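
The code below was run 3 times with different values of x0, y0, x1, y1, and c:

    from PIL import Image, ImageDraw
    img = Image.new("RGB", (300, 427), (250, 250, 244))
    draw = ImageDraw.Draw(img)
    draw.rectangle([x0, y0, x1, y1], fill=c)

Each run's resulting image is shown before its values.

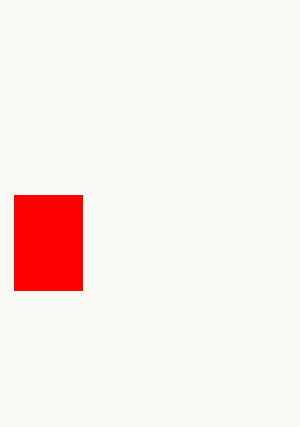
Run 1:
x0 = 14; y0 = 195; x1 = 82; y1 = 290; c = 'red'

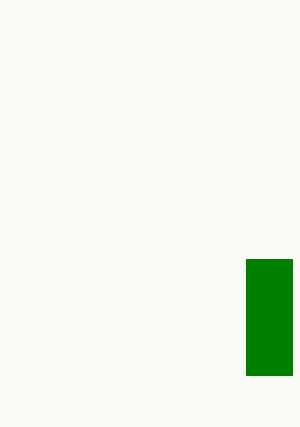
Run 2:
x0 = 246
y0 = 259
x1 = 292
y1 = 375
c = 'green'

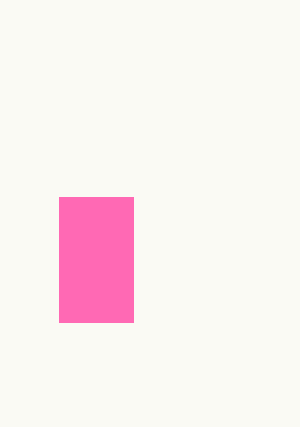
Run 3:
x0 = 59; y0 = 197; x1 = 133; y1 = 322; c = 'hotpink'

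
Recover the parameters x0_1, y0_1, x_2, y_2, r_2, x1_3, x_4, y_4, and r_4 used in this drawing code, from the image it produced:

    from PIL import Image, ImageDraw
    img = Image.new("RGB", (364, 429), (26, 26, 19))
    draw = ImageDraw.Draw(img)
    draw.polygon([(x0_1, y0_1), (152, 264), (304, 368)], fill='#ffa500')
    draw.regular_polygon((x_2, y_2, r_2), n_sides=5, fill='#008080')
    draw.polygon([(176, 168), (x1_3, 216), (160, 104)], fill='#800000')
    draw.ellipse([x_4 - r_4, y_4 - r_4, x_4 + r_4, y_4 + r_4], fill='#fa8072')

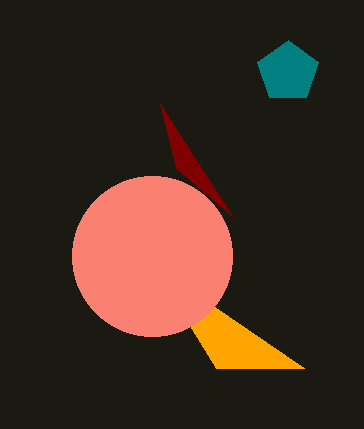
x0_1 = 216
y0_1 = 368
x_2 = 288
y_2 = 72
r_2 = 32
x1_3 = 232
x_4 = 152
y_4 = 256
r_4 = 80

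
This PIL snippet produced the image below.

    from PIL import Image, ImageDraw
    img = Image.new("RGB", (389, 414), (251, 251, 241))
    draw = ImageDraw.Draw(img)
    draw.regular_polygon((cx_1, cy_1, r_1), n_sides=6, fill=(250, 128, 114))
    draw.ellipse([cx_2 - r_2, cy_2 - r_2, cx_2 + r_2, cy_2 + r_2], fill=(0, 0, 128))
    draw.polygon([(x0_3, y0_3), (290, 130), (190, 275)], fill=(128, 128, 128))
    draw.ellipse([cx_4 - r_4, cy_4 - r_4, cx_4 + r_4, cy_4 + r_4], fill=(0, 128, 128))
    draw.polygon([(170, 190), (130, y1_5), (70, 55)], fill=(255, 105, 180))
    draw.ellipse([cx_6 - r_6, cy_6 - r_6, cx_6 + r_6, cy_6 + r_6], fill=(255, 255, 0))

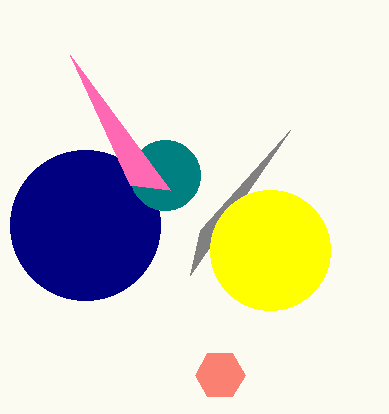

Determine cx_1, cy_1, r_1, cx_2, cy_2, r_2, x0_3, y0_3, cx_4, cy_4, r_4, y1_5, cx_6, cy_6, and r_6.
cx_1 = 220
cy_1 = 375
r_1 = 25
cx_2 = 85
cy_2 = 225
r_2 = 75
x0_3 = 200
y0_3 = 230
cx_4 = 165
cy_4 = 175
r_4 = 35
y1_5 = 185
cx_6 = 270
cy_6 = 250
r_6 = 60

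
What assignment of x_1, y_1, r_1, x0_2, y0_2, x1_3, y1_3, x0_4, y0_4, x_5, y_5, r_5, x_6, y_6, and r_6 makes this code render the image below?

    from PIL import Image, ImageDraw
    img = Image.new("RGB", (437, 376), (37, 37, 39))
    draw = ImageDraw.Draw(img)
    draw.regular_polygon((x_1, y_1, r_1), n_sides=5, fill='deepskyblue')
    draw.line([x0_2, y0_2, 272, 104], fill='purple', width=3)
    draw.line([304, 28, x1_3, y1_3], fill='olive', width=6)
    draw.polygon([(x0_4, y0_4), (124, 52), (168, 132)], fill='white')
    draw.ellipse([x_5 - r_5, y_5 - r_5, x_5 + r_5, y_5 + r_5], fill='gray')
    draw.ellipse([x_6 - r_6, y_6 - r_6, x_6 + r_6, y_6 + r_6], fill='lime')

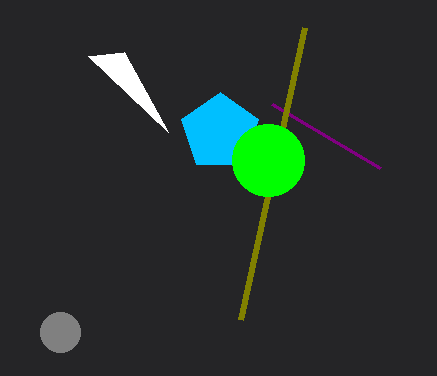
x_1 = 220, y_1 = 132, r_1 = 40, x0_2 = 380, y0_2 = 168, x1_3 = 240, y1_3 = 320, x0_4 = 88, y0_4 = 56, x_5 = 60, y_5 = 332, r_5 = 20, x_6 = 268, y_6 = 160, r_6 = 36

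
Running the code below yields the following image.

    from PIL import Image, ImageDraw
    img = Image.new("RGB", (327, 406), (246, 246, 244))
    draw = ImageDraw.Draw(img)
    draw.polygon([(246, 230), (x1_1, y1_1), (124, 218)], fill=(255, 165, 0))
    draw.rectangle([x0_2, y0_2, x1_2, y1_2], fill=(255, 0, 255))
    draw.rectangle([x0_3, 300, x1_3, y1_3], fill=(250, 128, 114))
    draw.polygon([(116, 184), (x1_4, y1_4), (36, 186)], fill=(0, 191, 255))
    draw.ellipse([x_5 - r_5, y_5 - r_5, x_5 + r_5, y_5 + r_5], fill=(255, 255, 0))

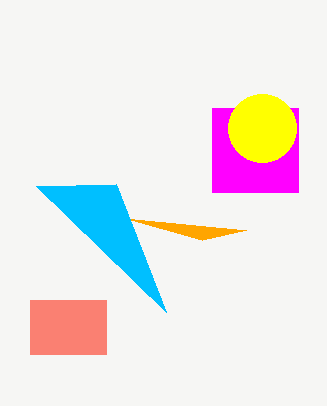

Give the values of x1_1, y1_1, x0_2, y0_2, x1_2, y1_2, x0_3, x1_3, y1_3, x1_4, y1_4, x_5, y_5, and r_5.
x1_1 = 202
y1_1 = 240
x0_2 = 212
y0_2 = 108
x1_2 = 298
y1_2 = 192
x0_3 = 30
x1_3 = 106
y1_3 = 354
x1_4 = 166
y1_4 = 312
x_5 = 262
y_5 = 128
r_5 = 34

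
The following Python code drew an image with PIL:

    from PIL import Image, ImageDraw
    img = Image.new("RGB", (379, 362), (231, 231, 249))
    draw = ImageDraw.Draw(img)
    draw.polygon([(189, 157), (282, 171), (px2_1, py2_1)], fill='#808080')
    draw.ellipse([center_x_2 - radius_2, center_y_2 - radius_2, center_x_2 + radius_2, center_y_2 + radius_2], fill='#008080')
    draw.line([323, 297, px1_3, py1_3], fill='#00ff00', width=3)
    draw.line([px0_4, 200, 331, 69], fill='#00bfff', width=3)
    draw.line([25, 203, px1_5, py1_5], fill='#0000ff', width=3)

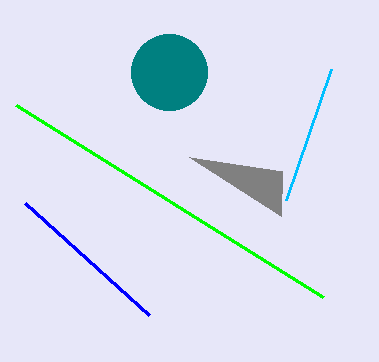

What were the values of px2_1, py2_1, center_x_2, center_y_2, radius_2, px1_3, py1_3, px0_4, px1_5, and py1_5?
px2_1 = 281; py2_1 = 216; center_x_2 = 169; center_y_2 = 72; radius_2 = 38; px1_3 = 16; py1_3 = 105; px0_4 = 286; px1_5 = 149; py1_5 = 315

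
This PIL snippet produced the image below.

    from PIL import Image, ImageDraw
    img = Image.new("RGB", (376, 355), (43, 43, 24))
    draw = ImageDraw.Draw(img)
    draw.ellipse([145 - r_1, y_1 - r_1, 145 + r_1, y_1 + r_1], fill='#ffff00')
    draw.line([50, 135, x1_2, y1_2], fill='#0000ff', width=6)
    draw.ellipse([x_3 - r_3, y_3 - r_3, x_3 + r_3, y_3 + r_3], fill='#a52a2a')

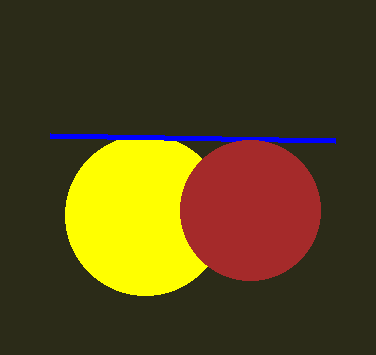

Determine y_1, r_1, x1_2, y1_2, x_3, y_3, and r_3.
y_1 = 215, r_1 = 80, x1_2 = 335, y1_2 = 140, x_3 = 250, y_3 = 210, r_3 = 70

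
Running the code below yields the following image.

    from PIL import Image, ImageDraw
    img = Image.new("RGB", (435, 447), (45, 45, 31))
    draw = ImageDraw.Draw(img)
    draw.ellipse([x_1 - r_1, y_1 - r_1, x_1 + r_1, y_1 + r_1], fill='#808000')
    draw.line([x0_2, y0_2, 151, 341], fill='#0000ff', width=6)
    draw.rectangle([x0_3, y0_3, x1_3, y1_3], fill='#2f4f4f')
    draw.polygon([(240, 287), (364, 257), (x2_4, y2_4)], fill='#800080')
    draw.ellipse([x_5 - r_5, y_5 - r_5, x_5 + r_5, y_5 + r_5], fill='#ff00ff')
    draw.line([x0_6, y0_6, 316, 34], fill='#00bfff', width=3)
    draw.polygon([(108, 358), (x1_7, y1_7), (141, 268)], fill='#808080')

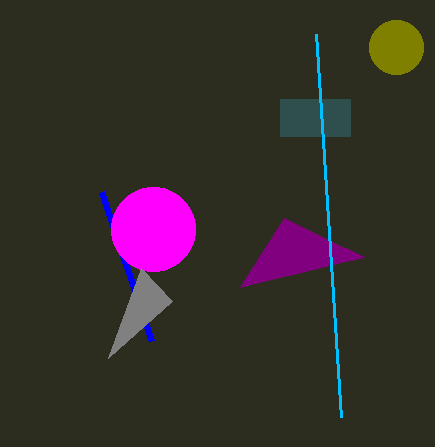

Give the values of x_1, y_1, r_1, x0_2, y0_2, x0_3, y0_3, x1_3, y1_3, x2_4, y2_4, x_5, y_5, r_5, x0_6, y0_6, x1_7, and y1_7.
x_1 = 396
y_1 = 47
r_1 = 27
x0_2 = 101
y0_2 = 192
x0_3 = 280
y0_3 = 99
x1_3 = 350
y1_3 = 136
x2_4 = 284
y2_4 = 218
x_5 = 153
y_5 = 229
r_5 = 42
x0_6 = 341
y0_6 = 417
x1_7 = 172
y1_7 = 301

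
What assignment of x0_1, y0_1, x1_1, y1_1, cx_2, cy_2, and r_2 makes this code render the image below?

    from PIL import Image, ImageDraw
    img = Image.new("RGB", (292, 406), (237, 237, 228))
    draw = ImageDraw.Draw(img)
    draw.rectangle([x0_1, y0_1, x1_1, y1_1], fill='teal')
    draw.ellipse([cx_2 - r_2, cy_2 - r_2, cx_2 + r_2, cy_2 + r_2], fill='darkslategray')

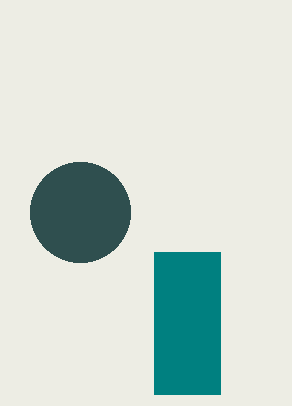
x0_1 = 154
y0_1 = 252
x1_1 = 220
y1_1 = 394
cx_2 = 80
cy_2 = 212
r_2 = 50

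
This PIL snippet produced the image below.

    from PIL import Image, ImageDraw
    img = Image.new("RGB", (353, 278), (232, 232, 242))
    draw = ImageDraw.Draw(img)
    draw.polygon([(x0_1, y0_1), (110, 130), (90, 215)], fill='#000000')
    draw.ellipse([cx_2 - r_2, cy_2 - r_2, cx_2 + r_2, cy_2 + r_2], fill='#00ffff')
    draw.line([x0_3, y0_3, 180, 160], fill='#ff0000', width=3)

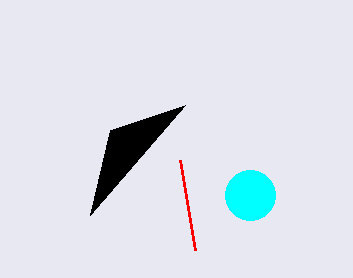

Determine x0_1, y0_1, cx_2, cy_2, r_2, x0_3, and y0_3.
x0_1 = 185; y0_1 = 105; cx_2 = 250; cy_2 = 195; r_2 = 25; x0_3 = 195; y0_3 = 250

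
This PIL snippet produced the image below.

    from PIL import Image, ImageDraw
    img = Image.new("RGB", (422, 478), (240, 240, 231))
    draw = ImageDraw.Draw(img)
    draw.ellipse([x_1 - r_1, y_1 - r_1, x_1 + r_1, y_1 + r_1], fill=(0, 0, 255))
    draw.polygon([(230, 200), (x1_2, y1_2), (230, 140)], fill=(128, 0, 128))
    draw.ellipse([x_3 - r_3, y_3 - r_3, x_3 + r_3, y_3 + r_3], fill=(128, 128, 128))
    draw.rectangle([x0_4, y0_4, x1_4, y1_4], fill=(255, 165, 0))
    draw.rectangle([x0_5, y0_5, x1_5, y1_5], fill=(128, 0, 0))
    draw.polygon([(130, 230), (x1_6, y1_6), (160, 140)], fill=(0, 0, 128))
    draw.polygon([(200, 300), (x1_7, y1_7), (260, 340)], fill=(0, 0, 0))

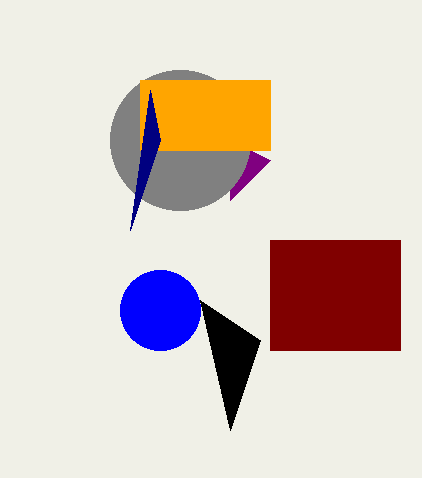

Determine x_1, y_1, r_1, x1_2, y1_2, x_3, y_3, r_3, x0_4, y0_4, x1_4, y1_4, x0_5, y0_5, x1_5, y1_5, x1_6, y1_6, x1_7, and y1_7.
x_1 = 160
y_1 = 310
r_1 = 40
x1_2 = 270
y1_2 = 160
x_3 = 180
y_3 = 140
r_3 = 70
x0_4 = 140
y0_4 = 80
x1_4 = 270
y1_4 = 150
x0_5 = 270
y0_5 = 240
x1_5 = 400
y1_5 = 350
x1_6 = 150
y1_6 = 90
x1_7 = 230
y1_7 = 430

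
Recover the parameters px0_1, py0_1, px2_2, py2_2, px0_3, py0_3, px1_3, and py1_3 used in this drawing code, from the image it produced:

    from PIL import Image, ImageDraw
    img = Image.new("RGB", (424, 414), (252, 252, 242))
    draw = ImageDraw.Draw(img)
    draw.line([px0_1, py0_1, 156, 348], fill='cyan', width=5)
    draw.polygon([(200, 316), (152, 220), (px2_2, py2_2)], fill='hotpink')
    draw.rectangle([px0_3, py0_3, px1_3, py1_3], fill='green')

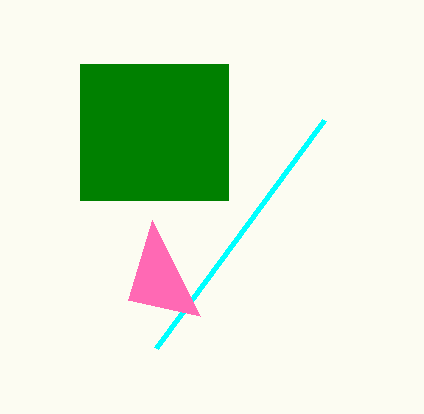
px0_1 = 324, py0_1 = 120, px2_2 = 128, py2_2 = 300, px0_3 = 80, py0_3 = 64, px1_3 = 228, py1_3 = 200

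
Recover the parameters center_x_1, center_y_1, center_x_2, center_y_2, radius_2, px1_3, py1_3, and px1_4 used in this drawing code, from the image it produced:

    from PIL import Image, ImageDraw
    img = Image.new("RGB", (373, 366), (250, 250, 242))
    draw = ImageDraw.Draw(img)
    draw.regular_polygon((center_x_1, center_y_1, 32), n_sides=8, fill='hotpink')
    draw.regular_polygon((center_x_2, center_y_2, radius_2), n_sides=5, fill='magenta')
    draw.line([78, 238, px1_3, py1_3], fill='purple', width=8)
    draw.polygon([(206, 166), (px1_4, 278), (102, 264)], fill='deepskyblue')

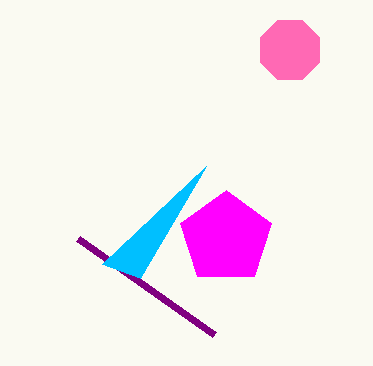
center_x_1 = 290; center_y_1 = 50; center_x_2 = 226; center_y_2 = 238; radius_2 = 48; px1_3 = 214; py1_3 = 334; px1_4 = 140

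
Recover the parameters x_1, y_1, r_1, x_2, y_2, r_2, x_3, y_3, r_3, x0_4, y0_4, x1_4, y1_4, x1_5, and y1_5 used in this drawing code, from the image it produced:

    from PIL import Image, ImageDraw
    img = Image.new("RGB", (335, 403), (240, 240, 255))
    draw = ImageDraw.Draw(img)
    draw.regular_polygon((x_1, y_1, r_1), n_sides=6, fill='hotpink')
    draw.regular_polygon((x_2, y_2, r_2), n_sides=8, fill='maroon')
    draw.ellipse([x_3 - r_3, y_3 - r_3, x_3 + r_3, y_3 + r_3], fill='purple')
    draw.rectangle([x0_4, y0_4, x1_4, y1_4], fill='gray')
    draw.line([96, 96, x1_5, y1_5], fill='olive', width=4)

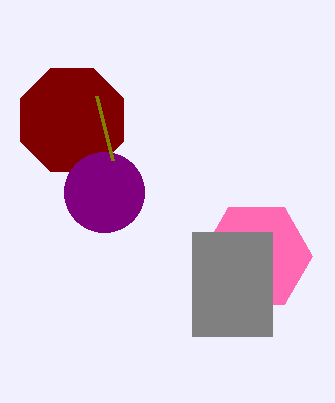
x_1 = 256; y_1 = 256; r_1 = 56; x_2 = 72; y_2 = 120; r_2 = 56; x_3 = 104; y_3 = 192; r_3 = 40; x0_4 = 192; y0_4 = 232; x1_4 = 272; y1_4 = 336; x1_5 = 112; y1_5 = 160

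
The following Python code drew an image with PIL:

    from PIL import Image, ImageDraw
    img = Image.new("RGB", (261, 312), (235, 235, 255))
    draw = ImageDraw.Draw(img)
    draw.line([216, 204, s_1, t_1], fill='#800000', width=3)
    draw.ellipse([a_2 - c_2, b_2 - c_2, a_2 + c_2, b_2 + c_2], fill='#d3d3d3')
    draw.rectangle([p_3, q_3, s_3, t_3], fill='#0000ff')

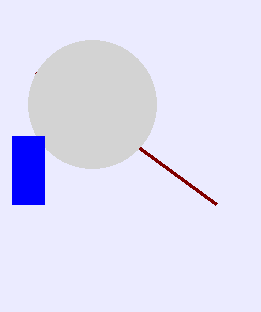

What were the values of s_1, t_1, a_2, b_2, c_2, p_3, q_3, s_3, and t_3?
s_1 = 36
t_1 = 72
a_2 = 92
b_2 = 104
c_2 = 64
p_3 = 12
q_3 = 136
s_3 = 44
t_3 = 204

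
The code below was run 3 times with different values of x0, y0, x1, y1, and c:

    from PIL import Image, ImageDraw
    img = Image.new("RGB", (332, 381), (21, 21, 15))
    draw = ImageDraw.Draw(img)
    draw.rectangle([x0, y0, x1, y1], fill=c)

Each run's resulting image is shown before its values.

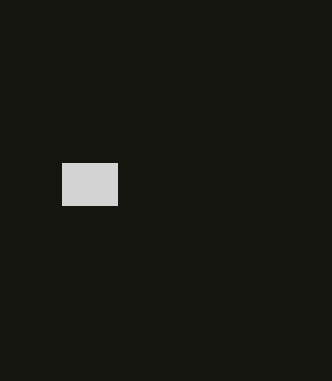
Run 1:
x0 = 62, y0 = 163, x1 = 117, y1 = 205, c = 'lightgray'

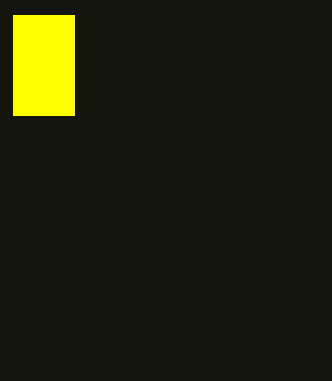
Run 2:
x0 = 13, y0 = 15, x1 = 74, y1 = 115, c = 'yellow'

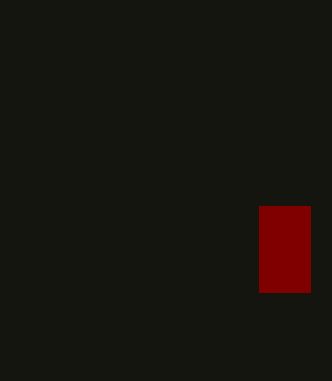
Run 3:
x0 = 259
y0 = 206
x1 = 310
y1 = 292
c = 'maroon'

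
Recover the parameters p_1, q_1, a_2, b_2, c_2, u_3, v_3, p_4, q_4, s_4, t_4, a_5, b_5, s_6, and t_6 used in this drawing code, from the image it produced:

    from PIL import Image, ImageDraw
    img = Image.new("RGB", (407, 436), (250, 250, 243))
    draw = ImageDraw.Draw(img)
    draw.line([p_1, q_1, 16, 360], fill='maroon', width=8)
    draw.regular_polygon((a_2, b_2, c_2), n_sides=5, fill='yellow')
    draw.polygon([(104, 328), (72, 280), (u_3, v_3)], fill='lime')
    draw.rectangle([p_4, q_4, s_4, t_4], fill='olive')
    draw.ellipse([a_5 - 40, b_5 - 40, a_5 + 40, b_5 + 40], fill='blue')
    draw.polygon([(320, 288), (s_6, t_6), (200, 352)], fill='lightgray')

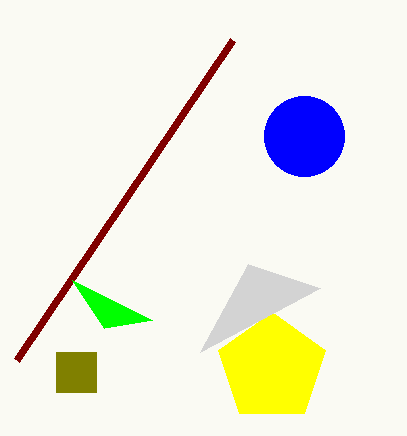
p_1 = 232; q_1 = 40; a_2 = 272; b_2 = 368; c_2 = 56; u_3 = 152; v_3 = 320; p_4 = 56; q_4 = 352; s_4 = 96; t_4 = 392; a_5 = 304; b_5 = 136; s_6 = 248; t_6 = 264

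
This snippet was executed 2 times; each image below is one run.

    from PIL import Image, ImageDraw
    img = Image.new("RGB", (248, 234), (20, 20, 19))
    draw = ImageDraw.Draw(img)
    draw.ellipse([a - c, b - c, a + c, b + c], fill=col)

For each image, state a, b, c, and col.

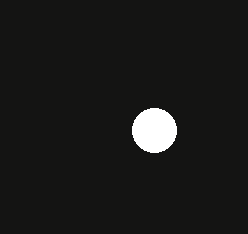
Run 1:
a = 154
b = 130
c = 22
col = 'white'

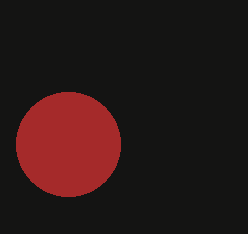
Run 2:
a = 68, b = 144, c = 52, col = 'brown'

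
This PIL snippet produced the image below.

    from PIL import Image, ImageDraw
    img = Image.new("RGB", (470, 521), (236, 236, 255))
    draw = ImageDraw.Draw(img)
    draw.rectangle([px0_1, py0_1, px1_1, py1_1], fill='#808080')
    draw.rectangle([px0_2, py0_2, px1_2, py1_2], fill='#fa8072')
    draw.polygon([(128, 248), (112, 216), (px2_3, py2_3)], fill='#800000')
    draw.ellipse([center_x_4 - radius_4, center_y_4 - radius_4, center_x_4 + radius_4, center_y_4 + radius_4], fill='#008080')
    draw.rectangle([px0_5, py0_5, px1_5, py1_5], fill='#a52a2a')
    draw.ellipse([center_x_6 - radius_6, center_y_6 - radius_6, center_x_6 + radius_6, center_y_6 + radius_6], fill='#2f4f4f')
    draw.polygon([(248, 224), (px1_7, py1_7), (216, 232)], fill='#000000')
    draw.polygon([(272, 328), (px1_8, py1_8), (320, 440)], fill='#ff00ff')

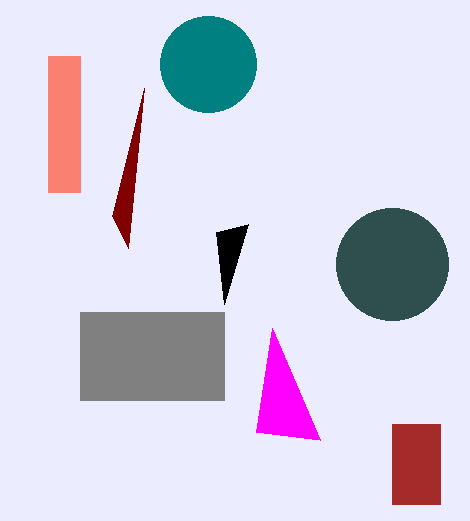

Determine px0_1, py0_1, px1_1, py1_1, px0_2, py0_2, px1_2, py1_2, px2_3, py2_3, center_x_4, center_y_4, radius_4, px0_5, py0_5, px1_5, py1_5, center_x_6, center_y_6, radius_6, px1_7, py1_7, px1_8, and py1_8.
px0_1 = 80; py0_1 = 312; px1_1 = 224; py1_1 = 400; px0_2 = 48; py0_2 = 56; px1_2 = 80; py1_2 = 192; px2_3 = 144; py2_3 = 88; center_x_4 = 208; center_y_4 = 64; radius_4 = 48; px0_5 = 392; py0_5 = 424; px1_5 = 440; py1_5 = 504; center_x_6 = 392; center_y_6 = 264; radius_6 = 56; px1_7 = 224; py1_7 = 304; px1_8 = 256; py1_8 = 432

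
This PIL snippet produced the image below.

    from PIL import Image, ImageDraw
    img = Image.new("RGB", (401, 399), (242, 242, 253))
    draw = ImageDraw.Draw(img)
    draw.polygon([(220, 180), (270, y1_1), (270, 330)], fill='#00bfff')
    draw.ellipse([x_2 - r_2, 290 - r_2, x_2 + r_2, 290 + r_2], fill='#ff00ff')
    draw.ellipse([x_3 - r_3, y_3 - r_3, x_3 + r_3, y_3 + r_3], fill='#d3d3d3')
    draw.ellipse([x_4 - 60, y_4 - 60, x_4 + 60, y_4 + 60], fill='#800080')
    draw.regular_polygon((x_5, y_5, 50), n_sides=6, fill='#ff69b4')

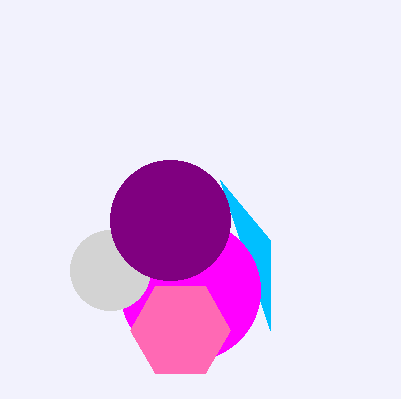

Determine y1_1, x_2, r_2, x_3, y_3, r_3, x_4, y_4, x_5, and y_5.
y1_1 = 240
x_2 = 190
r_2 = 70
x_3 = 110
y_3 = 270
r_3 = 40
x_4 = 170
y_4 = 220
x_5 = 180
y_5 = 330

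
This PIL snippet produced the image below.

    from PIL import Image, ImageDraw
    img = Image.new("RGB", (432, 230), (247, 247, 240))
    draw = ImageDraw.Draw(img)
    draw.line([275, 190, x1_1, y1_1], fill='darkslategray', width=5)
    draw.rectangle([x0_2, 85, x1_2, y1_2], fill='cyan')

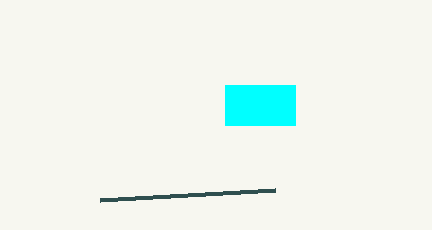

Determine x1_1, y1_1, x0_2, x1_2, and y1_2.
x1_1 = 100; y1_1 = 200; x0_2 = 225; x1_2 = 295; y1_2 = 125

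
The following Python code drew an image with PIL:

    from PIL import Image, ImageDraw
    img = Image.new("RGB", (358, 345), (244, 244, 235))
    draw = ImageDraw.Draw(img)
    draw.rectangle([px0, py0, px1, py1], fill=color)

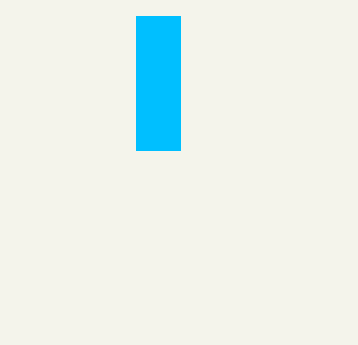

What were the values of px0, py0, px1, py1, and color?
px0 = 136
py0 = 16
px1 = 180
py1 = 150
color = 'deepskyblue'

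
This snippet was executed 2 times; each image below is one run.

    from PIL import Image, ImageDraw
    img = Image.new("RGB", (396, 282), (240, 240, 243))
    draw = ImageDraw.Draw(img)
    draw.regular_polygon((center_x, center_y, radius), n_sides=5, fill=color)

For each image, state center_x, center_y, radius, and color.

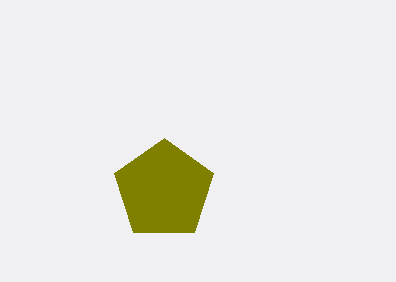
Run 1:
center_x = 164, center_y = 190, radius = 52, color = 'olive'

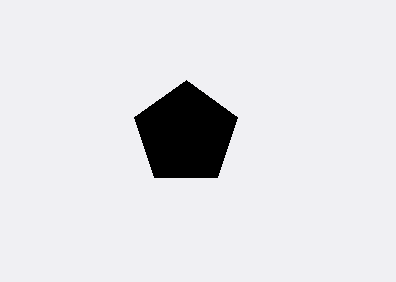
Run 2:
center_x = 186
center_y = 134
radius = 54
color = 'black'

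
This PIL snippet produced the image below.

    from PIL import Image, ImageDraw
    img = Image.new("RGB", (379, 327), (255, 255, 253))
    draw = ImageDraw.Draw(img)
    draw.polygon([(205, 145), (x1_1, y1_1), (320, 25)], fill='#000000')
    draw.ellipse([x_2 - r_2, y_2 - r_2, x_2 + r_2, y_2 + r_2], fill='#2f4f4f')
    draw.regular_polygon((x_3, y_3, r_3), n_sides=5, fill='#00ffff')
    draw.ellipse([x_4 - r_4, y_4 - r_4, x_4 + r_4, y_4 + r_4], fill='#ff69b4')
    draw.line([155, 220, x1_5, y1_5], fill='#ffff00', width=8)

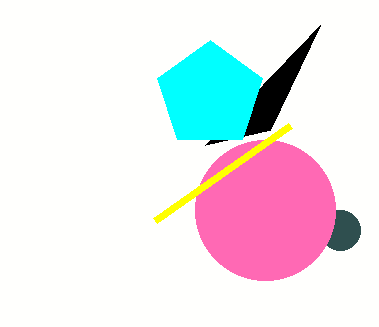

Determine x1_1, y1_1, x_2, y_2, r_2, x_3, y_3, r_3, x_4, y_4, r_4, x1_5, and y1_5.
x1_1 = 270; y1_1 = 130; x_2 = 340; y_2 = 230; r_2 = 20; x_3 = 210; y_3 = 95; r_3 = 55; x_4 = 265; y_4 = 210; r_4 = 70; x1_5 = 290; y1_5 = 125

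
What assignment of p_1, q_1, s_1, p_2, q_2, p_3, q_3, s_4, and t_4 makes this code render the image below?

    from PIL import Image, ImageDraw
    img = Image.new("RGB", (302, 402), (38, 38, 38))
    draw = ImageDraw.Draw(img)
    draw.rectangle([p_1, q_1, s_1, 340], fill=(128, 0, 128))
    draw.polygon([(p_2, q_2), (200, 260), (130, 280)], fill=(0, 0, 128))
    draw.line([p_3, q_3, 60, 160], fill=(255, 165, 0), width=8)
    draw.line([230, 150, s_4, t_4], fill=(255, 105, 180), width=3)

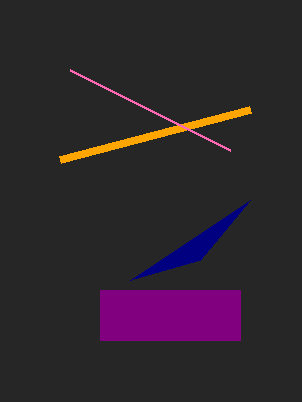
p_1 = 100, q_1 = 290, s_1 = 240, p_2 = 250, q_2 = 200, p_3 = 250, q_3 = 110, s_4 = 70, t_4 = 70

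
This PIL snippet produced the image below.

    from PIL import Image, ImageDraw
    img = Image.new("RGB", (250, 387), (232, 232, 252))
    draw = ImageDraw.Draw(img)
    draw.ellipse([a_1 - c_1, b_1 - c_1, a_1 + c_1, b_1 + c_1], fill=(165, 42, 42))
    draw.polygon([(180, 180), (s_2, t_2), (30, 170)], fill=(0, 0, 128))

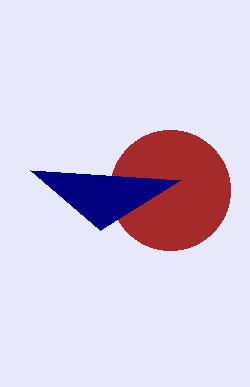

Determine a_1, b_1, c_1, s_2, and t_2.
a_1 = 170
b_1 = 190
c_1 = 60
s_2 = 100
t_2 = 230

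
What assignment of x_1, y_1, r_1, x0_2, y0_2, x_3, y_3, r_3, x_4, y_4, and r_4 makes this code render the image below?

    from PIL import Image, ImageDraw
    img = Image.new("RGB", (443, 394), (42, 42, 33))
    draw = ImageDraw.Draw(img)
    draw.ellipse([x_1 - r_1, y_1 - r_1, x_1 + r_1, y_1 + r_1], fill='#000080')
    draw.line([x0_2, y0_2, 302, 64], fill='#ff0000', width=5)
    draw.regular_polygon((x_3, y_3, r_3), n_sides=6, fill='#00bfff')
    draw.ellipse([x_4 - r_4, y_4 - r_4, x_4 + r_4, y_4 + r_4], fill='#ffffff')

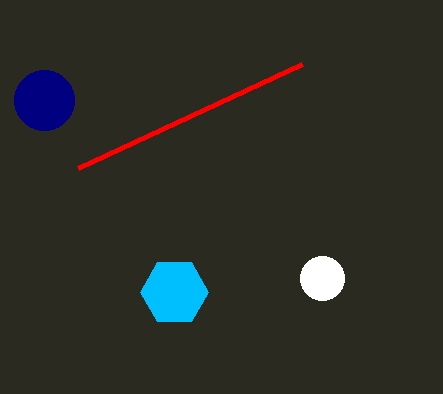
x_1 = 44, y_1 = 100, r_1 = 30, x0_2 = 78, y0_2 = 168, x_3 = 174, y_3 = 292, r_3 = 34, x_4 = 322, y_4 = 278, r_4 = 22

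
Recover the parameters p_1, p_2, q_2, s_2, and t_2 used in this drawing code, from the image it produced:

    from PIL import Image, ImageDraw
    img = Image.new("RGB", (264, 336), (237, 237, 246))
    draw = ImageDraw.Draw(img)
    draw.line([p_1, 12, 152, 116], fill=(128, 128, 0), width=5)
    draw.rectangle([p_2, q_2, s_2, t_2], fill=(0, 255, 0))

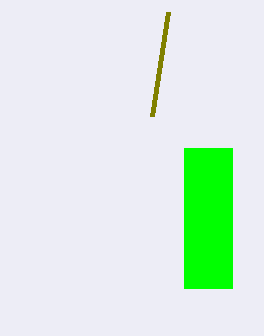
p_1 = 168
p_2 = 184
q_2 = 148
s_2 = 232
t_2 = 288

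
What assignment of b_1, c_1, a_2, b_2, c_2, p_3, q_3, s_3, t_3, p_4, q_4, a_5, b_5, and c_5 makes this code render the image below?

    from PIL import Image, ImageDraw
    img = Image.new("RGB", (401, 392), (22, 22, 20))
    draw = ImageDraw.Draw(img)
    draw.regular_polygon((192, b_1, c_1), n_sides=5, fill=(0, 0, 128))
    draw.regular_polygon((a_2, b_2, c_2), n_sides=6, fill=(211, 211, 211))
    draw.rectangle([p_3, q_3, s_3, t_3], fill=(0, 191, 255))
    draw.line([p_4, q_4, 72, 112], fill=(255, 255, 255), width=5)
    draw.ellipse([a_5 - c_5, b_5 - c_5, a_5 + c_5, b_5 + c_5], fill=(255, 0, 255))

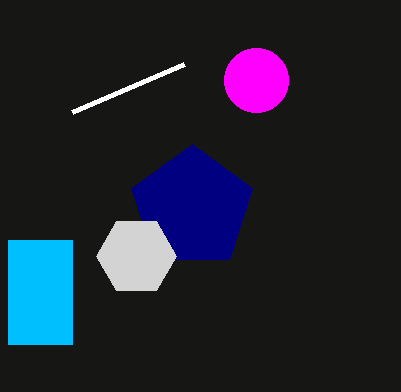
b_1 = 208
c_1 = 64
a_2 = 136
b_2 = 256
c_2 = 40
p_3 = 8
q_3 = 240
s_3 = 72
t_3 = 344
p_4 = 184
q_4 = 64
a_5 = 256
b_5 = 80
c_5 = 32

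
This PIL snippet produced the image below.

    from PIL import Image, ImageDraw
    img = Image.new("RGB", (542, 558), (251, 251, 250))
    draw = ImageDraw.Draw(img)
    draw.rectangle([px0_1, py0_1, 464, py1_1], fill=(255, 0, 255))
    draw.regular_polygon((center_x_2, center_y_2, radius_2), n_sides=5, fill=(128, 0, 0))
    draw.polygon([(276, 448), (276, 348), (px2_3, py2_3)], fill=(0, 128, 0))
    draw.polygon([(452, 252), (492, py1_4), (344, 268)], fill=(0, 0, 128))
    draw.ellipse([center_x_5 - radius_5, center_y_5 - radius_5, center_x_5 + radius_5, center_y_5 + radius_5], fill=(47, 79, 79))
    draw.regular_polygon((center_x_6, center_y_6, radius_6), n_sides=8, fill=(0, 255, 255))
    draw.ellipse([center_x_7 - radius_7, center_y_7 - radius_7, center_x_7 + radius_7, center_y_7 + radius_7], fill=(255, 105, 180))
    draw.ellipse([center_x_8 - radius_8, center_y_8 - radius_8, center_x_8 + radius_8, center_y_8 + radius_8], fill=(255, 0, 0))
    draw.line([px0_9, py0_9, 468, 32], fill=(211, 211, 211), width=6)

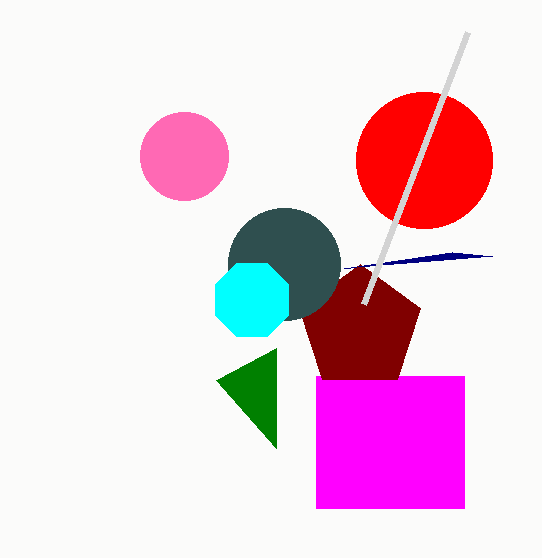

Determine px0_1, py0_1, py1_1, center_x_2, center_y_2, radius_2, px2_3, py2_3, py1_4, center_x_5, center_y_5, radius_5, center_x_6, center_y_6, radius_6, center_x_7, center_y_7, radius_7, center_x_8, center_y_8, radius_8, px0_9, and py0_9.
px0_1 = 316, py0_1 = 376, py1_1 = 508, center_x_2 = 360, center_y_2 = 328, radius_2 = 64, px2_3 = 216, py2_3 = 380, py1_4 = 256, center_x_5 = 284, center_y_5 = 264, radius_5 = 56, center_x_6 = 252, center_y_6 = 300, radius_6 = 40, center_x_7 = 184, center_y_7 = 156, radius_7 = 44, center_x_8 = 424, center_y_8 = 160, radius_8 = 68, px0_9 = 364, py0_9 = 304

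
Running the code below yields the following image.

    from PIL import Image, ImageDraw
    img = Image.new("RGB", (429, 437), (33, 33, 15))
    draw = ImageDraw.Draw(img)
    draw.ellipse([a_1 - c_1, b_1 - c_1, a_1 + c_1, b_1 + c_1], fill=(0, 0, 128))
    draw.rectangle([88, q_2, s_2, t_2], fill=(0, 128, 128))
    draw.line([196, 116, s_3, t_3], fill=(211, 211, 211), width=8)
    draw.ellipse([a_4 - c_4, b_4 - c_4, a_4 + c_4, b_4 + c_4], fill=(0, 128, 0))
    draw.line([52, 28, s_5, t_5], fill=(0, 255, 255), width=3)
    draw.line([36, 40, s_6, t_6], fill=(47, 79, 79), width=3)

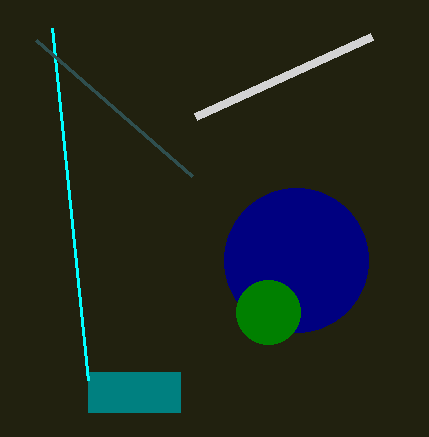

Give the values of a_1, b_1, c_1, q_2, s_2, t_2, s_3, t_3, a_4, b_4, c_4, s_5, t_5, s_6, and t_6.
a_1 = 296, b_1 = 260, c_1 = 72, q_2 = 372, s_2 = 180, t_2 = 412, s_3 = 372, t_3 = 36, a_4 = 268, b_4 = 312, c_4 = 32, s_5 = 88, t_5 = 380, s_6 = 192, t_6 = 176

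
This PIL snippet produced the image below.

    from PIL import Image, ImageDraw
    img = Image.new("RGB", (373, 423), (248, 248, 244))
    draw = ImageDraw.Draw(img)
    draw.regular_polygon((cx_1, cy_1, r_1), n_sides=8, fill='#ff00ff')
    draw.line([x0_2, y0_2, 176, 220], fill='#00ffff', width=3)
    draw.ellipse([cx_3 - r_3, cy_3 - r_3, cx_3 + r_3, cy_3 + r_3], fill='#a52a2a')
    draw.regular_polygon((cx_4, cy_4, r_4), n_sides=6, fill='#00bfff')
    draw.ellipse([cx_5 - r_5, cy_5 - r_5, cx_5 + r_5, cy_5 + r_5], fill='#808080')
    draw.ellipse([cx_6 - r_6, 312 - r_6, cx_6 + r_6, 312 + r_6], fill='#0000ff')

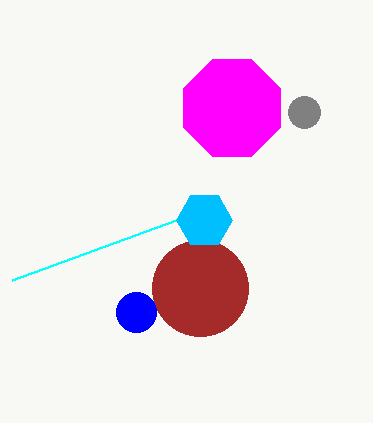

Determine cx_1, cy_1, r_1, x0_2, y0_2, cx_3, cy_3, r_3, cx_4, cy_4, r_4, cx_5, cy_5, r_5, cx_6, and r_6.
cx_1 = 232, cy_1 = 108, r_1 = 52, x0_2 = 12, y0_2 = 280, cx_3 = 200, cy_3 = 288, r_3 = 48, cx_4 = 204, cy_4 = 220, r_4 = 28, cx_5 = 304, cy_5 = 112, r_5 = 16, cx_6 = 136, r_6 = 20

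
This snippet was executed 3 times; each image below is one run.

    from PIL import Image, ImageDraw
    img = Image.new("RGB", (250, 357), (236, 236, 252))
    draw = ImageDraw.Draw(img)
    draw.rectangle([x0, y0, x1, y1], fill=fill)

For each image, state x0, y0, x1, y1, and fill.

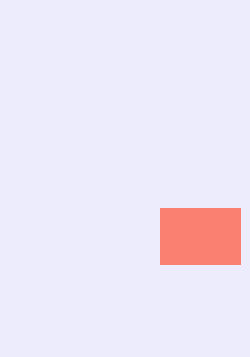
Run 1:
x0 = 160, y0 = 208, x1 = 240, y1 = 264, fill = 'salmon'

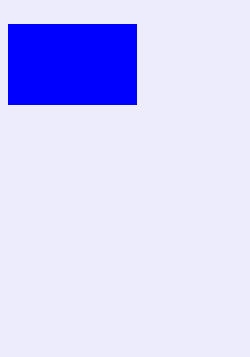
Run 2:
x0 = 8; y0 = 24; x1 = 136; y1 = 104; fill = 'blue'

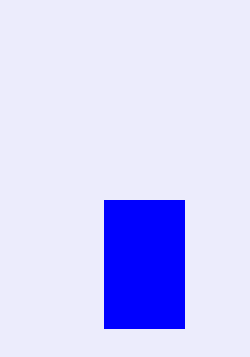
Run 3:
x0 = 104; y0 = 200; x1 = 184; y1 = 328; fill = 'blue'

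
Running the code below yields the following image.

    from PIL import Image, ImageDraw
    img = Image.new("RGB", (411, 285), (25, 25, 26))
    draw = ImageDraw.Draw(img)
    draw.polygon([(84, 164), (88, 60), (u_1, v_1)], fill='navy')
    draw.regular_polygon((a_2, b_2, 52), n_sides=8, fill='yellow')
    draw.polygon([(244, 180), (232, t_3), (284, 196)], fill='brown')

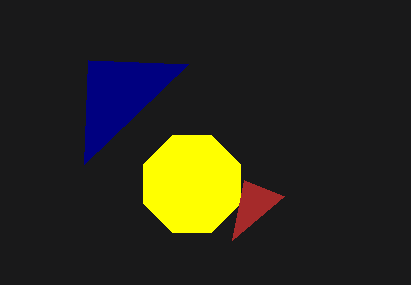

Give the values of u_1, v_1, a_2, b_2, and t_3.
u_1 = 188; v_1 = 64; a_2 = 192; b_2 = 184; t_3 = 240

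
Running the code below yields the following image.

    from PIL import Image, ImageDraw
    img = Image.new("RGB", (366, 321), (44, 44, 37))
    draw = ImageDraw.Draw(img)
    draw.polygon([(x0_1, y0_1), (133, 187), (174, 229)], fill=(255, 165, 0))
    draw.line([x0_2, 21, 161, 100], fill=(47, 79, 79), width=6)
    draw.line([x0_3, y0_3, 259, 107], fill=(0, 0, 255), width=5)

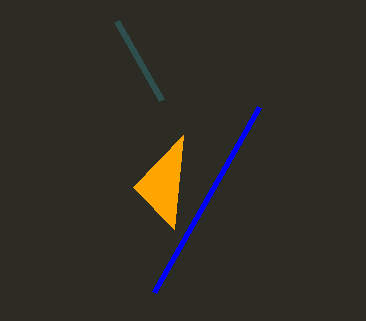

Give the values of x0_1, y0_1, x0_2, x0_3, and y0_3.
x0_1 = 183
y0_1 = 135
x0_2 = 116
x0_3 = 154
y0_3 = 292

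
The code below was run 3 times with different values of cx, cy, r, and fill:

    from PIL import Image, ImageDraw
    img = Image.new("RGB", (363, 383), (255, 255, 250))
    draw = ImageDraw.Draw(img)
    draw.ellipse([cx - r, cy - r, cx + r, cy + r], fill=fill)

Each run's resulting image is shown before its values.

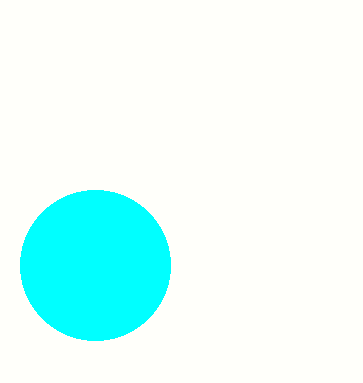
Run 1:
cx = 95, cy = 265, r = 75, fill = 'cyan'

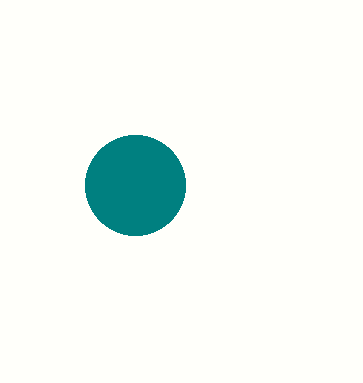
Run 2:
cx = 135, cy = 185, r = 50, fill = 'teal'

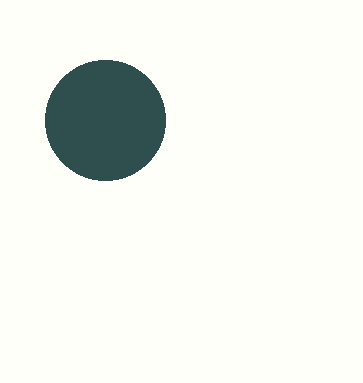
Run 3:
cx = 105, cy = 120, r = 60, fill = 'darkslategray'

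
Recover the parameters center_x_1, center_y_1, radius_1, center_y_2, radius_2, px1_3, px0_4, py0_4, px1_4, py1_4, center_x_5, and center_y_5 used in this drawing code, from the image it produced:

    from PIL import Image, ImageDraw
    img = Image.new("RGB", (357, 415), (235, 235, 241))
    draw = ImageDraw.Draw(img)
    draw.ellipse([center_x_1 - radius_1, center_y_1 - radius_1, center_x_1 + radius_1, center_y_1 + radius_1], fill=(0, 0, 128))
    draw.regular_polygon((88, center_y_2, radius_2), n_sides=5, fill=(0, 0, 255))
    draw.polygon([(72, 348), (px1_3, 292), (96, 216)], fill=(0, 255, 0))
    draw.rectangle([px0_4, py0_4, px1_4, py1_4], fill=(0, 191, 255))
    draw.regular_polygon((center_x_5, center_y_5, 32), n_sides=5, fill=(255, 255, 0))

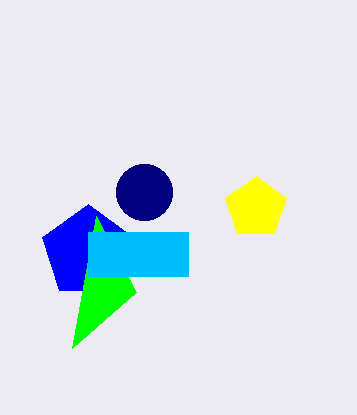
center_x_1 = 144; center_y_1 = 192; radius_1 = 28; center_y_2 = 252; radius_2 = 48; px1_3 = 136; px0_4 = 88; py0_4 = 232; px1_4 = 188; py1_4 = 276; center_x_5 = 256; center_y_5 = 208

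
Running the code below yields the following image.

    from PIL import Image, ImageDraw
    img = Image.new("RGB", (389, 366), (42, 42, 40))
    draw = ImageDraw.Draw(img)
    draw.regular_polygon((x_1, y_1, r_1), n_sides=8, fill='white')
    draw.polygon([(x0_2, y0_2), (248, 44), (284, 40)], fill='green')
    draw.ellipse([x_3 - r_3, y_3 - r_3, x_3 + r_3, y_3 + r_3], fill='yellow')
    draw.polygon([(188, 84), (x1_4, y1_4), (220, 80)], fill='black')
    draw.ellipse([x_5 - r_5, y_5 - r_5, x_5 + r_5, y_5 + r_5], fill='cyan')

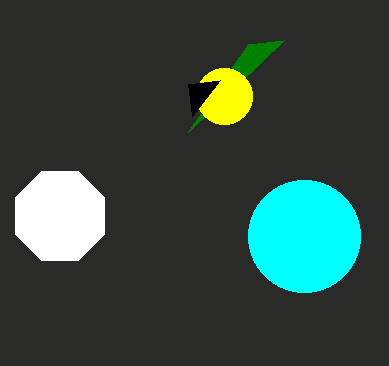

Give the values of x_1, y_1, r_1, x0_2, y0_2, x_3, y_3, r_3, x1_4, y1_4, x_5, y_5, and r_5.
x_1 = 60
y_1 = 216
r_1 = 48
x0_2 = 188
y0_2 = 132
x_3 = 224
y_3 = 96
r_3 = 28
x1_4 = 192
y1_4 = 116
x_5 = 304
y_5 = 236
r_5 = 56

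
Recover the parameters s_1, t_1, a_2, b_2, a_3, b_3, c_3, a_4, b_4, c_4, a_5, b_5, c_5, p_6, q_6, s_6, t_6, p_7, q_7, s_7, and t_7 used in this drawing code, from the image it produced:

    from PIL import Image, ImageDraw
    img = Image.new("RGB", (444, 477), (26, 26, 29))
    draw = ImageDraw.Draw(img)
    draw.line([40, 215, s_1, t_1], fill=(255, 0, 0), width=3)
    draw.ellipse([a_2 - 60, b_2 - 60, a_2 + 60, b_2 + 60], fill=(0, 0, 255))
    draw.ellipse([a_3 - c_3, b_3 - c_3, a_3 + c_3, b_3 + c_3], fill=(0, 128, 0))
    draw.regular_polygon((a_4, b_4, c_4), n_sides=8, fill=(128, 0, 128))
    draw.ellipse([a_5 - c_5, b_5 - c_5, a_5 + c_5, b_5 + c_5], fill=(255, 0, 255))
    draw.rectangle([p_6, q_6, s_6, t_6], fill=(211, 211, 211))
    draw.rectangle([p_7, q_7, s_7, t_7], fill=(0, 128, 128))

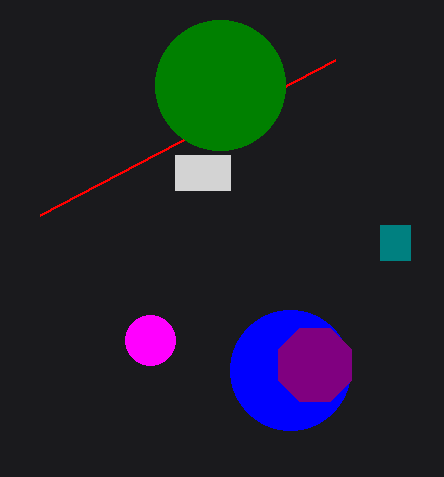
s_1 = 335, t_1 = 60, a_2 = 290, b_2 = 370, a_3 = 220, b_3 = 85, c_3 = 65, a_4 = 315, b_4 = 365, c_4 = 40, a_5 = 150, b_5 = 340, c_5 = 25, p_6 = 175, q_6 = 155, s_6 = 230, t_6 = 190, p_7 = 380, q_7 = 225, s_7 = 410, t_7 = 260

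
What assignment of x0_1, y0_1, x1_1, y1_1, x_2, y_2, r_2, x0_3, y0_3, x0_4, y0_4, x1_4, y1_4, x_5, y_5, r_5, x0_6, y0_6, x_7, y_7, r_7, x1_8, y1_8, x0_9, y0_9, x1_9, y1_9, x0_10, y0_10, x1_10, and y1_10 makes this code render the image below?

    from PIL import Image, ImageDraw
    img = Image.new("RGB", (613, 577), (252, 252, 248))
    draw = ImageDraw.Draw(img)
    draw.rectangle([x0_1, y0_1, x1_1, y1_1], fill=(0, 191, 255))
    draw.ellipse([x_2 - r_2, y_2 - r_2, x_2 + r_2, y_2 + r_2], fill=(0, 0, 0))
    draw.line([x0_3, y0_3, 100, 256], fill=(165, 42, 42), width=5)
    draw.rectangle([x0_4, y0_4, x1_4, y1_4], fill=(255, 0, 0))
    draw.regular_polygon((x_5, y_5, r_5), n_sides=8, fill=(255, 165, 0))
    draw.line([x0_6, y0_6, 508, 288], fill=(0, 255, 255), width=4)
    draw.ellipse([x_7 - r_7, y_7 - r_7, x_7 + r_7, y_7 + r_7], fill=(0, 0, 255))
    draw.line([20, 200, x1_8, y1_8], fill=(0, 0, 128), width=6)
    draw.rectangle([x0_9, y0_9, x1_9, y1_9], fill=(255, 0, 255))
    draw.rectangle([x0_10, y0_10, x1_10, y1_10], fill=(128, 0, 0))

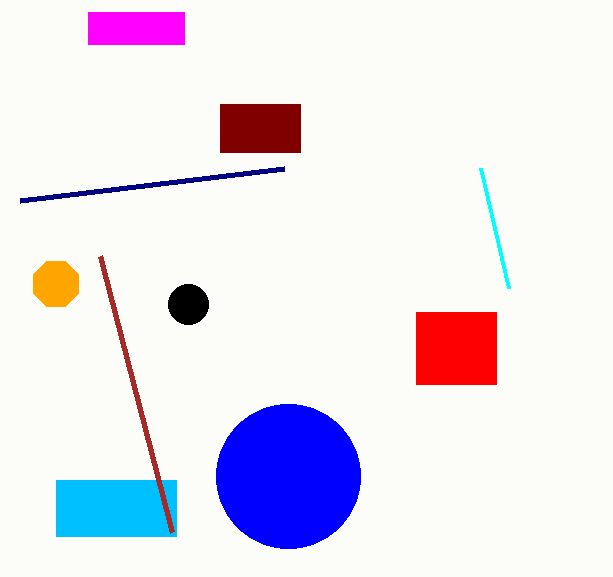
x0_1 = 56
y0_1 = 480
x1_1 = 176
y1_1 = 536
x_2 = 188
y_2 = 304
r_2 = 20
x0_3 = 172
y0_3 = 532
x0_4 = 416
y0_4 = 312
x1_4 = 496
y1_4 = 384
x_5 = 56
y_5 = 284
r_5 = 24
x0_6 = 480
y0_6 = 168
x_7 = 288
y_7 = 476
r_7 = 72
x1_8 = 284
y1_8 = 168
x0_9 = 88
y0_9 = 12
x1_9 = 184
y1_9 = 44
x0_10 = 220
y0_10 = 104
x1_10 = 300
y1_10 = 152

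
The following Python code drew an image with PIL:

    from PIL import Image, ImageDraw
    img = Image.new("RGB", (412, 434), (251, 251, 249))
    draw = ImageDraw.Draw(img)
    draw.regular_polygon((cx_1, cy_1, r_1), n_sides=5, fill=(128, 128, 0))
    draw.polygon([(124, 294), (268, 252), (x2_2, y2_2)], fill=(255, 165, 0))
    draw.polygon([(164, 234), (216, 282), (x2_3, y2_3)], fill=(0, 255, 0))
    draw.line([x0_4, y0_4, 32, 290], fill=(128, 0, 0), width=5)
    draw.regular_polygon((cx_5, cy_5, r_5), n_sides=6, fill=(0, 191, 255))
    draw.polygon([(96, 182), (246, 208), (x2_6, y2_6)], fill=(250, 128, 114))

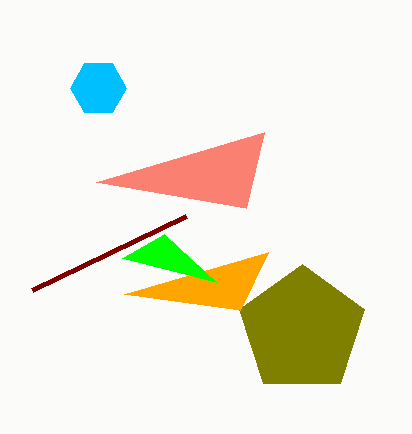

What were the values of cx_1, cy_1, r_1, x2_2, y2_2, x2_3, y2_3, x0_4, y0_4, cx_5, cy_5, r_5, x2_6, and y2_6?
cx_1 = 302
cy_1 = 330
r_1 = 66
x2_2 = 240
y2_2 = 310
x2_3 = 122
y2_3 = 258
x0_4 = 186
y0_4 = 216
cx_5 = 98
cy_5 = 88
r_5 = 28
x2_6 = 264
y2_6 = 132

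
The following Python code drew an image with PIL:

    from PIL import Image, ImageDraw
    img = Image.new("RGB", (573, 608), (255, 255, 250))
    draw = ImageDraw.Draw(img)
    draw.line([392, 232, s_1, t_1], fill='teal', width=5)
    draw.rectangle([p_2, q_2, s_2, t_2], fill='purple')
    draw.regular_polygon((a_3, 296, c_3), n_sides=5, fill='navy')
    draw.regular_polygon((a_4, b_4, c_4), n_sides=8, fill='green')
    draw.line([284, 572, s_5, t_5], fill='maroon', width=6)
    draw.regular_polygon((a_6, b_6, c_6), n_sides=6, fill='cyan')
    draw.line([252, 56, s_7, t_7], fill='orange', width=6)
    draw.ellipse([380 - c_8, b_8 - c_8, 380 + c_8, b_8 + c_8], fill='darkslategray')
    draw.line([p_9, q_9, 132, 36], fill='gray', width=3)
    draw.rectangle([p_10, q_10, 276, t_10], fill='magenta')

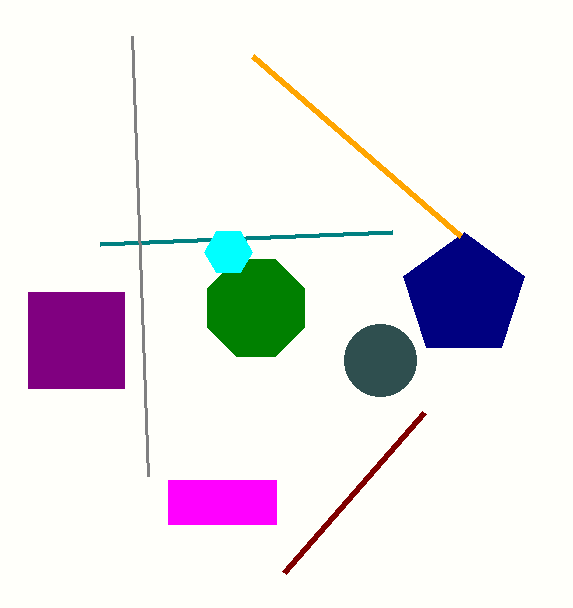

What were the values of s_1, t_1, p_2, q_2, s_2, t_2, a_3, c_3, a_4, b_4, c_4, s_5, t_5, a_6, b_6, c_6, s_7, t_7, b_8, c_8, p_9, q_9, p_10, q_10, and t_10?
s_1 = 100, t_1 = 244, p_2 = 28, q_2 = 292, s_2 = 124, t_2 = 388, a_3 = 464, c_3 = 64, a_4 = 256, b_4 = 308, c_4 = 52, s_5 = 424, t_5 = 412, a_6 = 228, b_6 = 252, c_6 = 24, s_7 = 460, t_7 = 236, b_8 = 360, c_8 = 36, p_9 = 148, q_9 = 476, p_10 = 168, q_10 = 480, t_10 = 524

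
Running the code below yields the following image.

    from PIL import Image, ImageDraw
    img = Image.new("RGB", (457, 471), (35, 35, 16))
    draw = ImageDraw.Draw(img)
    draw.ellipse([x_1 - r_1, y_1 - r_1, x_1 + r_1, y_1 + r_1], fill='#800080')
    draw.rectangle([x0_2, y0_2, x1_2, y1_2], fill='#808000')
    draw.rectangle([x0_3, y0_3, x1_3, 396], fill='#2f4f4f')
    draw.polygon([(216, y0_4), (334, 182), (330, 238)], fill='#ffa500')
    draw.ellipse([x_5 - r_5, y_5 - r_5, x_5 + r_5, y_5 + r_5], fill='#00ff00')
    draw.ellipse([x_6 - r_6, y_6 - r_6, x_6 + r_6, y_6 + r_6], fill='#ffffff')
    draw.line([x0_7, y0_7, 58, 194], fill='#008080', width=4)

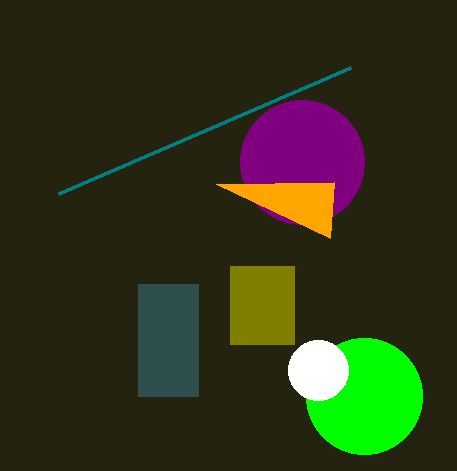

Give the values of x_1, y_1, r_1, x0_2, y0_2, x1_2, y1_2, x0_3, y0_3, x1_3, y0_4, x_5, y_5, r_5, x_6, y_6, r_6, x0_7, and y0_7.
x_1 = 302
y_1 = 162
r_1 = 62
x0_2 = 230
y0_2 = 266
x1_2 = 294
y1_2 = 344
x0_3 = 138
y0_3 = 284
x1_3 = 198
y0_4 = 184
x_5 = 364
y_5 = 396
r_5 = 58
x_6 = 318
y_6 = 370
r_6 = 30
x0_7 = 350
y0_7 = 68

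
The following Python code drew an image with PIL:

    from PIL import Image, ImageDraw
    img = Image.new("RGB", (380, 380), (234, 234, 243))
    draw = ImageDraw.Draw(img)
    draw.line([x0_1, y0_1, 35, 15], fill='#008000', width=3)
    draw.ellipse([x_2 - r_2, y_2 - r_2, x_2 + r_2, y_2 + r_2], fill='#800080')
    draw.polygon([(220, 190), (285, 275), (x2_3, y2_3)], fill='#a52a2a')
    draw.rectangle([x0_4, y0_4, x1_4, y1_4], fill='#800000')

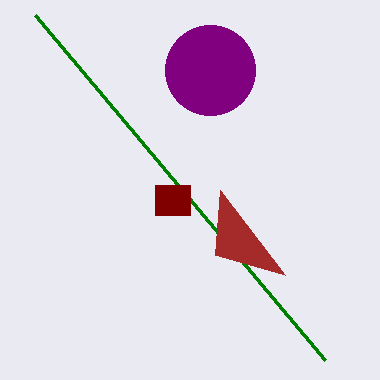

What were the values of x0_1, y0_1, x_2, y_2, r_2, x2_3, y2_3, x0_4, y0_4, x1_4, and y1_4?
x0_1 = 325
y0_1 = 360
x_2 = 210
y_2 = 70
r_2 = 45
x2_3 = 215
y2_3 = 255
x0_4 = 155
y0_4 = 185
x1_4 = 190
y1_4 = 215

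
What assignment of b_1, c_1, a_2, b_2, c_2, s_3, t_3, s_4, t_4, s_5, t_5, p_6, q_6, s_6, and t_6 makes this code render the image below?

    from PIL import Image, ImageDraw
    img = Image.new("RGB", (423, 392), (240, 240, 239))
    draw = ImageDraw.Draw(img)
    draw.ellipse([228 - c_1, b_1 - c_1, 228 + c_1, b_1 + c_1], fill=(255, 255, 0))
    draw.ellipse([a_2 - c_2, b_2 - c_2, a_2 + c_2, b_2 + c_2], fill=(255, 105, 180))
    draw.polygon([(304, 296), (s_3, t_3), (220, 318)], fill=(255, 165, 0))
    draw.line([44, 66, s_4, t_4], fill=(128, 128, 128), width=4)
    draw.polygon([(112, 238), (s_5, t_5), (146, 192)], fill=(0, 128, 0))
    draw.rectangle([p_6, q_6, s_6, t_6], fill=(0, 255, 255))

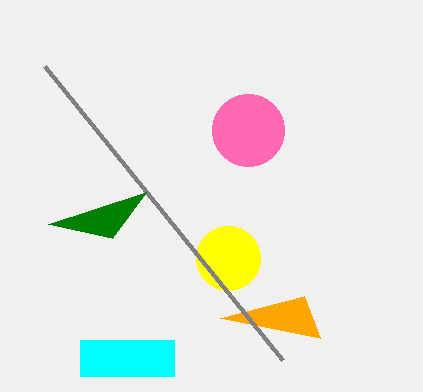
b_1 = 258, c_1 = 32, a_2 = 248, b_2 = 130, c_2 = 36, s_3 = 320, t_3 = 338, s_4 = 282, t_4 = 360, s_5 = 48, t_5 = 224, p_6 = 80, q_6 = 340, s_6 = 174, t_6 = 376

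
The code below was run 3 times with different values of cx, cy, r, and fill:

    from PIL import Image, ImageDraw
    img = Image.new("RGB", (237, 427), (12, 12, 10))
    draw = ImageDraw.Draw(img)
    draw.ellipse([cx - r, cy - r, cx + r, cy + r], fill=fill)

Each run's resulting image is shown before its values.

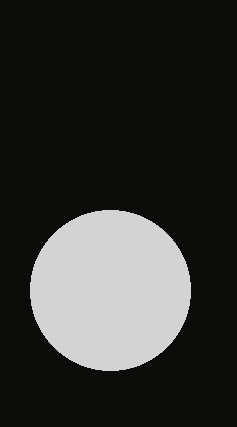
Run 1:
cx = 110, cy = 290, r = 80, fill = 'lightgray'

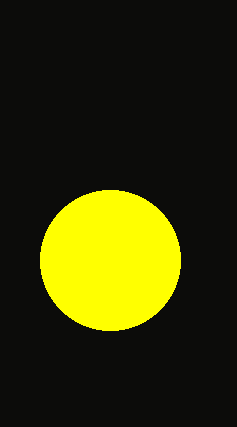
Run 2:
cx = 110; cy = 260; r = 70; fill = 'yellow'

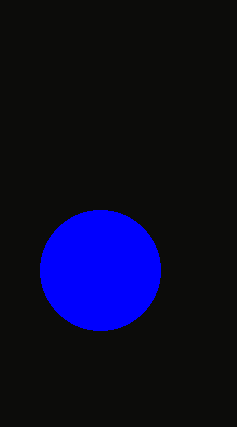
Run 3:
cx = 100, cy = 270, r = 60, fill = 'blue'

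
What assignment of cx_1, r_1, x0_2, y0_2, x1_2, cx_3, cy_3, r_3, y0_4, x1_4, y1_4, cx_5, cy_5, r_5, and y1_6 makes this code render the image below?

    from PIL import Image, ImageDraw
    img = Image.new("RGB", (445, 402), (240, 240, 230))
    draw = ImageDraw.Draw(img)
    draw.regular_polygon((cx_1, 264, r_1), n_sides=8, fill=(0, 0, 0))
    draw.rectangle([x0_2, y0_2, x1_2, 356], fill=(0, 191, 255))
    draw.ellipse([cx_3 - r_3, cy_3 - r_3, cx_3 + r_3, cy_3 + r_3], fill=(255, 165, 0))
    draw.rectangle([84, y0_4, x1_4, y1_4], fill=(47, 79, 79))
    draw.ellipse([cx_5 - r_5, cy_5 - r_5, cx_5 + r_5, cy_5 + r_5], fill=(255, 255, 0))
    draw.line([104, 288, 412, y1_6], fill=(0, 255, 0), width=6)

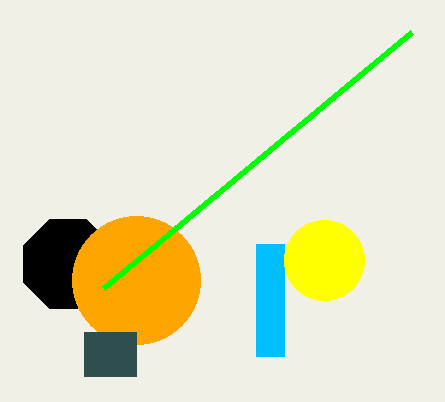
cx_1 = 68
r_1 = 48
x0_2 = 256
y0_2 = 244
x1_2 = 284
cx_3 = 136
cy_3 = 280
r_3 = 64
y0_4 = 332
x1_4 = 136
y1_4 = 376
cx_5 = 324
cy_5 = 260
r_5 = 40
y1_6 = 32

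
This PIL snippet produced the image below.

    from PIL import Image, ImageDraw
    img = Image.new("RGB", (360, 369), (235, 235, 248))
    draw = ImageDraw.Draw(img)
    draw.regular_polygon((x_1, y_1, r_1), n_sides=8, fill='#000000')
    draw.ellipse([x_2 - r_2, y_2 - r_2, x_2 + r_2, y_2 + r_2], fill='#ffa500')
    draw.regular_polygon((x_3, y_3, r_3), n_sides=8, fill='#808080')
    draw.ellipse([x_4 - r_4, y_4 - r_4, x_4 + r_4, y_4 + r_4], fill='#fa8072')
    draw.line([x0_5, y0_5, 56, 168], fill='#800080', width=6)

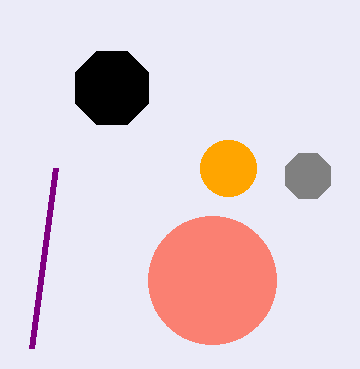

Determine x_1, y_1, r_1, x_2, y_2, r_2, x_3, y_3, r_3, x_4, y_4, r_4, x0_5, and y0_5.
x_1 = 112
y_1 = 88
r_1 = 40
x_2 = 228
y_2 = 168
r_2 = 28
x_3 = 308
y_3 = 176
r_3 = 24
x_4 = 212
y_4 = 280
r_4 = 64
x0_5 = 32
y0_5 = 348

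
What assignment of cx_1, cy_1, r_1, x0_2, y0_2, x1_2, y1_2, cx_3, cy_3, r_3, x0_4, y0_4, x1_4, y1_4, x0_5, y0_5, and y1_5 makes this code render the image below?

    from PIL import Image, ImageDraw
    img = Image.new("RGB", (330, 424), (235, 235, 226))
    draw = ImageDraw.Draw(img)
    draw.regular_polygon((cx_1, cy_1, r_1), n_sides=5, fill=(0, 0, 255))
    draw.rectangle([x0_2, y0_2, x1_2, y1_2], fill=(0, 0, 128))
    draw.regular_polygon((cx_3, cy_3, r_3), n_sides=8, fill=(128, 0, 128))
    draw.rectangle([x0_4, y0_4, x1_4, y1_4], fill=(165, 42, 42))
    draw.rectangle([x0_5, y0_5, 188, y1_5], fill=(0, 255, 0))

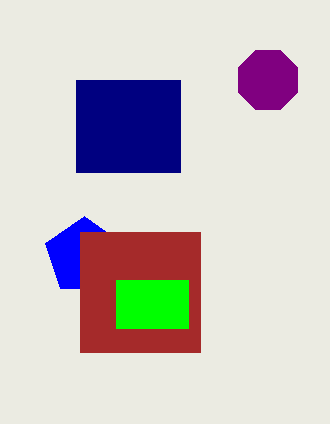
cx_1 = 84, cy_1 = 256, r_1 = 40, x0_2 = 76, y0_2 = 80, x1_2 = 180, y1_2 = 172, cx_3 = 268, cy_3 = 80, r_3 = 32, x0_4 = 80, y0_4 = 232, x1_4 = 200, y1_4 = 352, x0_5 = 116, y0_5 = 280, y1_5 = 328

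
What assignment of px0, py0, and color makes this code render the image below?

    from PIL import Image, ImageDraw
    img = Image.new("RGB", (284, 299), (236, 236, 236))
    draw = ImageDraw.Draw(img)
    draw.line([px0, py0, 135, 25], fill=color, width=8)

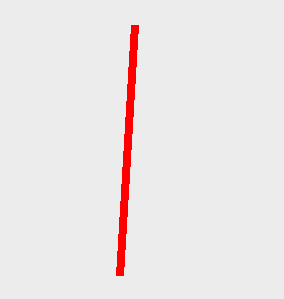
px0 = 120; py0 = 275; color = 'red'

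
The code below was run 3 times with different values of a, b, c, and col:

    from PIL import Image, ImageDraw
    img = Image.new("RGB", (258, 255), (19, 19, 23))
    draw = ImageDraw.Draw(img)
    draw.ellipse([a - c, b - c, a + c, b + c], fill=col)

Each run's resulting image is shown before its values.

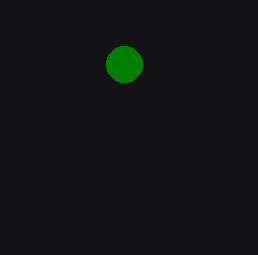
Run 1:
a = 124
b = 64
c = 18
col = 'green'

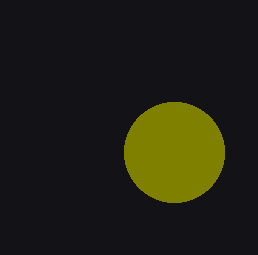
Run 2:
a = 174; b = 152; c = 50; col = 'olive'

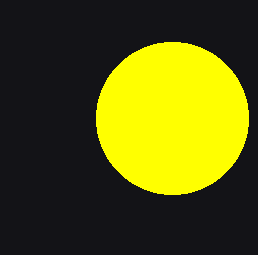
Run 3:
a = 172
b = 118
c = 76
col = 'yellow'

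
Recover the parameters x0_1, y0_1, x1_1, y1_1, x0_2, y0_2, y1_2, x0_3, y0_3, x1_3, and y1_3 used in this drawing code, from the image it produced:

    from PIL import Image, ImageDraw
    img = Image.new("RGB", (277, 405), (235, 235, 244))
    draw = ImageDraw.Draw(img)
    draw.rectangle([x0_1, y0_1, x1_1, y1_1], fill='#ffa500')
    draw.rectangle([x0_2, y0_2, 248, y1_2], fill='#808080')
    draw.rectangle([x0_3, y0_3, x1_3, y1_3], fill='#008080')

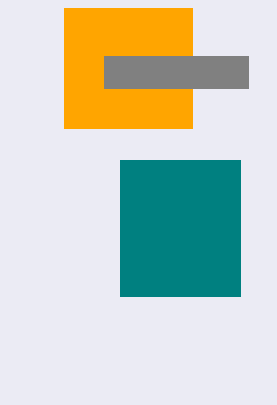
x0_1 = 64; y0_1 = 8; x1_1 = 192; y1_1 = 128; x0_2 = 104; y0_2 = 56; y1_2 = 88; x0_3 = 120; y0_3 = 160; x1_3 = 240; y1_3 = 296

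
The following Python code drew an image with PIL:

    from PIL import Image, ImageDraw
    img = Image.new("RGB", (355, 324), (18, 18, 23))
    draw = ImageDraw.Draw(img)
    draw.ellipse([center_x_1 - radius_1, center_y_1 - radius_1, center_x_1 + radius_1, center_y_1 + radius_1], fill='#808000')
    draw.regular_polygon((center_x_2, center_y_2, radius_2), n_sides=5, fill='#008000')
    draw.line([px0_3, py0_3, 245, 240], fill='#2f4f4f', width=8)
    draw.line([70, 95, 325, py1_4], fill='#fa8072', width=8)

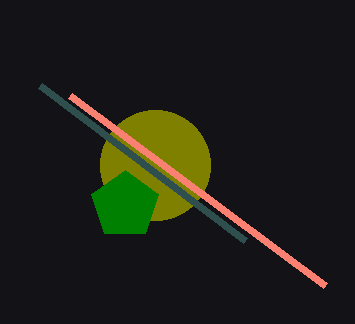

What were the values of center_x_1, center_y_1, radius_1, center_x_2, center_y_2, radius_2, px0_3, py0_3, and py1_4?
center_x_1 = 155
center_y_1 = 165
radius_1 = 55
center_x_2 = 125
center_y_2 = 205
radius_2 = 35
px0_3 = 40
py0_3 = 85
py1_4 = 285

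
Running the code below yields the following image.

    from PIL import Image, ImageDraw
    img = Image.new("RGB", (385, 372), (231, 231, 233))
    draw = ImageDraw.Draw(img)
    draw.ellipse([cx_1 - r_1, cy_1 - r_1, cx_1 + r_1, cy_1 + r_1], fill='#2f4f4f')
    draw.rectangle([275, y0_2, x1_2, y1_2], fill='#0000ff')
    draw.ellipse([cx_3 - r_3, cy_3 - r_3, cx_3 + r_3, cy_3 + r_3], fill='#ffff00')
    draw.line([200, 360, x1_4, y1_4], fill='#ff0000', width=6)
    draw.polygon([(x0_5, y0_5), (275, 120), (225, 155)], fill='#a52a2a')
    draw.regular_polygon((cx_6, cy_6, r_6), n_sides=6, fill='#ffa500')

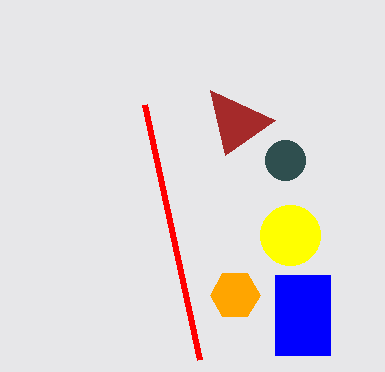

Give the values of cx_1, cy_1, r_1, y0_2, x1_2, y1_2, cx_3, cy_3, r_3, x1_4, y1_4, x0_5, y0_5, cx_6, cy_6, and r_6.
cx_1 = 285
cy_1 = 160
r_1 = 20
y0_2 = 275
x1_2 = 330
y1_2 = 355
cx_3 = 290
cy_3 = 235
r_3 = 30
x1_4 = 145
y1_4 = 105
x0_5 = 210
y0_5 = 90
cx_6 = 235
cy_6 = 295
r_6 = 25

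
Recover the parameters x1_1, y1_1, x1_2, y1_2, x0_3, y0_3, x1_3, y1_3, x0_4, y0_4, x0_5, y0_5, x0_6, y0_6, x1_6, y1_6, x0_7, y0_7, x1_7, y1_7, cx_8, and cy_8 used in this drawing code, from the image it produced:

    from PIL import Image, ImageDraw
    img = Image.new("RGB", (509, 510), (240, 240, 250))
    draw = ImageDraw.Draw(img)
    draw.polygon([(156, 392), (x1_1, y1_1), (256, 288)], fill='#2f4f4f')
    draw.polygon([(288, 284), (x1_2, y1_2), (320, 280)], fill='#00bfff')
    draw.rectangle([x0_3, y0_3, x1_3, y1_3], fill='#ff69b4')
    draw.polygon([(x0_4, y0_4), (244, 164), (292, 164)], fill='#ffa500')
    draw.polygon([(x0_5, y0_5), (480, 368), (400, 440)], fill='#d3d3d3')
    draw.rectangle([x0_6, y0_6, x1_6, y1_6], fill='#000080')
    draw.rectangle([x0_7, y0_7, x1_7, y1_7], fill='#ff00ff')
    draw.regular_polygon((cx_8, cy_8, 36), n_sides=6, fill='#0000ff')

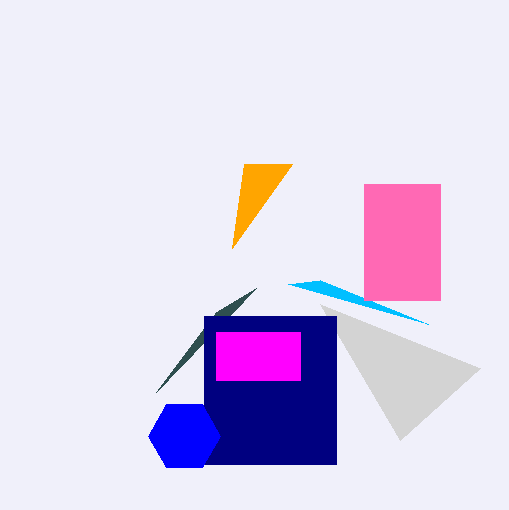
x1_1 = 216
y1_1 = 312
x1_2 = 428
y1_2 = 324
x0_3 = 364
y0_3 = 184
x1_3 = 440
y1_3 = 300
x0_4 = 232
y0_4 = 248
x0_5 = 320
y0_5 = 304
x0_6 = 204
y0_6 = 316
x1_6 = 336
y1_6 = 464
x0_7 = 216
y0_7 = 332
x1_7 = 300
y1_7 = 380
cx_8 = 184
cy_8 = 436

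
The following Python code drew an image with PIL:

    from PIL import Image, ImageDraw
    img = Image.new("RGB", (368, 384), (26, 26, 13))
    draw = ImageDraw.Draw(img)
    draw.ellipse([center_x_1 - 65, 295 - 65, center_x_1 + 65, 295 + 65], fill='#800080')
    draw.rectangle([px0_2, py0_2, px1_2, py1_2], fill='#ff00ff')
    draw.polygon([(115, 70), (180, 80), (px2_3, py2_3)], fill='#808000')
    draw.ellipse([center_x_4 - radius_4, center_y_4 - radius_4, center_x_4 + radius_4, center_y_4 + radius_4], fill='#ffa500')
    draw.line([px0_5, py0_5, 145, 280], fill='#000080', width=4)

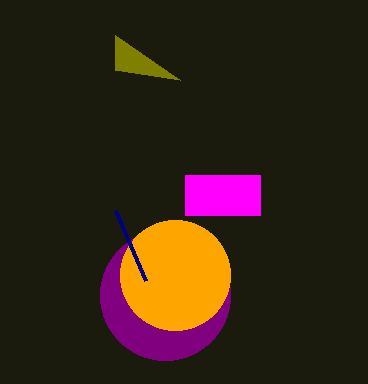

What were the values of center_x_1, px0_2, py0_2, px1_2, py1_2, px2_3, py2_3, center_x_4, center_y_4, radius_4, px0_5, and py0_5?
center_x_1 = 165, px0_2 = 185, py0_2 = 175, px1_2 = 260, py1_2 = 215, px2_3 = 115, py2_3 = 35, center_x_4 = 175, center_y_4 = 275, radius_4 = 55, px0_5 = 115, py0_5 = 210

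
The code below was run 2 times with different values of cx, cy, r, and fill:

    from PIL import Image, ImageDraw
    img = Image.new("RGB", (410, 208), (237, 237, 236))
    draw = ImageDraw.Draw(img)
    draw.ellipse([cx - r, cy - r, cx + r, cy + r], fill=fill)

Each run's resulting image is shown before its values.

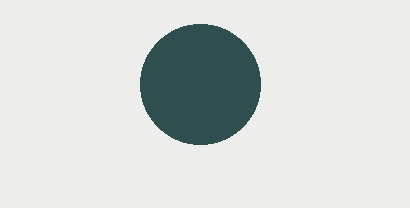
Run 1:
cx = 200; cy = 84; r = 60; fill = 'darkslategray'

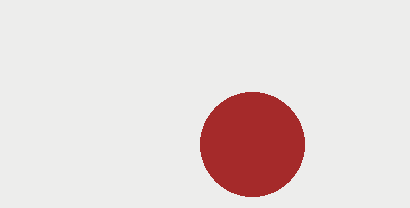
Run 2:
cx = 252, cy = 144, r = 52, fill = 'brown'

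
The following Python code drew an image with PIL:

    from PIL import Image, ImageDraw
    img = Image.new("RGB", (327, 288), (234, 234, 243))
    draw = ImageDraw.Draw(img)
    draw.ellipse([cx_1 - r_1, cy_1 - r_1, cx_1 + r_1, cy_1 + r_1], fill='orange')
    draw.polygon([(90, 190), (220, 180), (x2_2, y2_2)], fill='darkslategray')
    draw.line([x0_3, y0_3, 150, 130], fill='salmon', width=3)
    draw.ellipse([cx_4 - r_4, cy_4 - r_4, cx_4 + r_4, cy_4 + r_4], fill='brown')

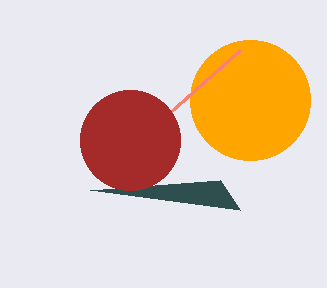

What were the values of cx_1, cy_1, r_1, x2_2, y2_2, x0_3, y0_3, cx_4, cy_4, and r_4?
cx_1 = 250, cy_1 = 100, r_1 = 60, x2_2 = 240, y2_2 = 210, x0_3 = 240, y0_3 = 50, cx_4 = 130, cy_4 = 140, r_4 = 50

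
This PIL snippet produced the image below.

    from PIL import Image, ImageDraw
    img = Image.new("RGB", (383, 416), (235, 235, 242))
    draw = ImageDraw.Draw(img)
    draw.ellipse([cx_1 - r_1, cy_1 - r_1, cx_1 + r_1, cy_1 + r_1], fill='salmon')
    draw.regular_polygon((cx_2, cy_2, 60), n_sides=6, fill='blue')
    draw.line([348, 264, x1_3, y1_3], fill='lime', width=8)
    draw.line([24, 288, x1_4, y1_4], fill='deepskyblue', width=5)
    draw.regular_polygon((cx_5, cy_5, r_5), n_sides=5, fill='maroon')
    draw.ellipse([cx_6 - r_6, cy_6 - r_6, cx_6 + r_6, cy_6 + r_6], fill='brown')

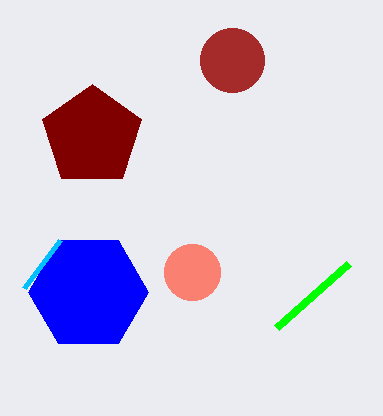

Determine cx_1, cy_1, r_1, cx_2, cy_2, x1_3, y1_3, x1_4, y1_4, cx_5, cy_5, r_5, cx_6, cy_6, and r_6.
cx_1 = 192
cy_1 = 272
r_1 = 28
cx_2 = 88
cy_2 = 292
x1_3 = 276
y1_3 = 328
x1_4 = 60
y1_4 = 240
cx_5 = 92
cy_5 = 136
r_5 = 52
cx_6 = 232
cy_6 = 60
r_6 = 32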